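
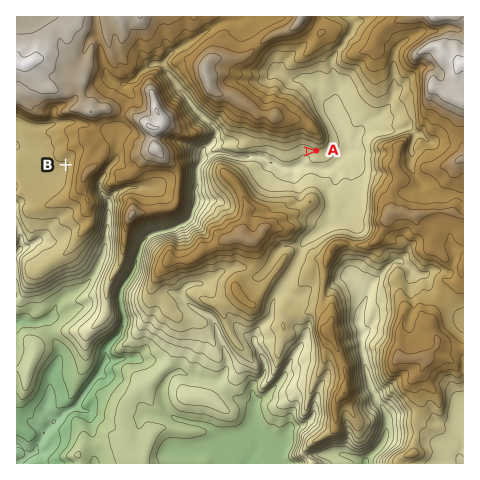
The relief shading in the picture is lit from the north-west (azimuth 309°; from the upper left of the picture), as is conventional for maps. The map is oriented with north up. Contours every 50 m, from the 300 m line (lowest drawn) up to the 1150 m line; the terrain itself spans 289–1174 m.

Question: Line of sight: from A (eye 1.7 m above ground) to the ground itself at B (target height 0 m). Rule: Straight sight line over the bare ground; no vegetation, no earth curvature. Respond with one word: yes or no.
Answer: no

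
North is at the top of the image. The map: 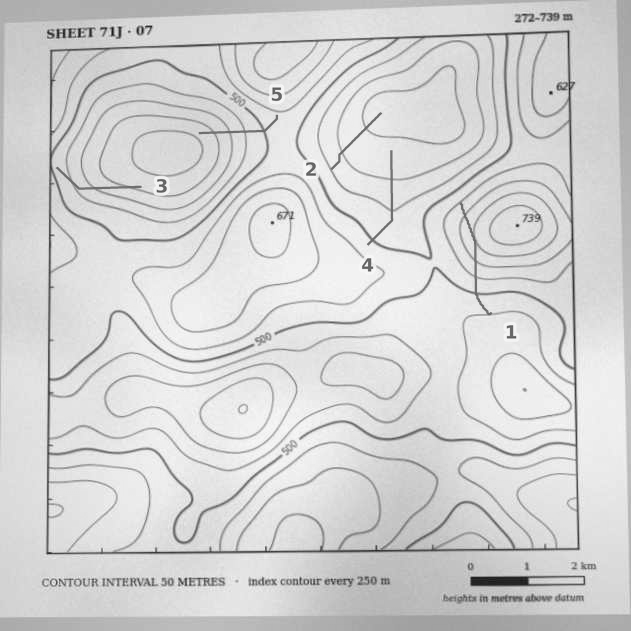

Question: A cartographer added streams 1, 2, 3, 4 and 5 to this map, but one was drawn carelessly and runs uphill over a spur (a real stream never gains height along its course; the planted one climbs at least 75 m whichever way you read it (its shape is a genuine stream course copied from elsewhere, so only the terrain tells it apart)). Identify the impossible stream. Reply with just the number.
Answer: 1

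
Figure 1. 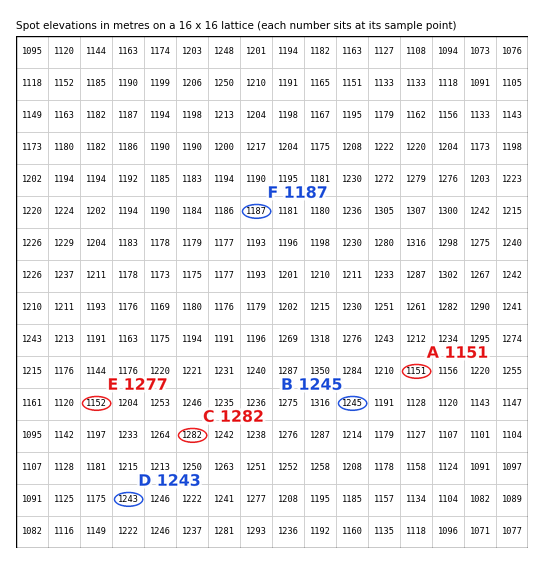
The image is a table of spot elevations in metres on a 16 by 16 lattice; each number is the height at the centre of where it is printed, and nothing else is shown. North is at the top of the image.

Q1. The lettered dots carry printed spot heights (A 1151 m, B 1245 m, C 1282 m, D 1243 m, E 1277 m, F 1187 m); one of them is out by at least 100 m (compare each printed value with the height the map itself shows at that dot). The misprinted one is E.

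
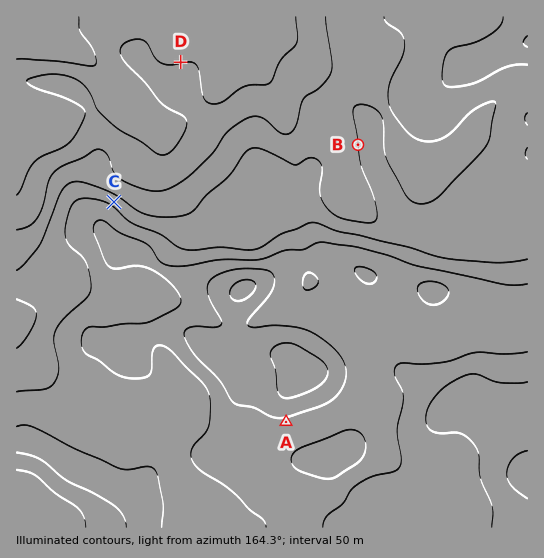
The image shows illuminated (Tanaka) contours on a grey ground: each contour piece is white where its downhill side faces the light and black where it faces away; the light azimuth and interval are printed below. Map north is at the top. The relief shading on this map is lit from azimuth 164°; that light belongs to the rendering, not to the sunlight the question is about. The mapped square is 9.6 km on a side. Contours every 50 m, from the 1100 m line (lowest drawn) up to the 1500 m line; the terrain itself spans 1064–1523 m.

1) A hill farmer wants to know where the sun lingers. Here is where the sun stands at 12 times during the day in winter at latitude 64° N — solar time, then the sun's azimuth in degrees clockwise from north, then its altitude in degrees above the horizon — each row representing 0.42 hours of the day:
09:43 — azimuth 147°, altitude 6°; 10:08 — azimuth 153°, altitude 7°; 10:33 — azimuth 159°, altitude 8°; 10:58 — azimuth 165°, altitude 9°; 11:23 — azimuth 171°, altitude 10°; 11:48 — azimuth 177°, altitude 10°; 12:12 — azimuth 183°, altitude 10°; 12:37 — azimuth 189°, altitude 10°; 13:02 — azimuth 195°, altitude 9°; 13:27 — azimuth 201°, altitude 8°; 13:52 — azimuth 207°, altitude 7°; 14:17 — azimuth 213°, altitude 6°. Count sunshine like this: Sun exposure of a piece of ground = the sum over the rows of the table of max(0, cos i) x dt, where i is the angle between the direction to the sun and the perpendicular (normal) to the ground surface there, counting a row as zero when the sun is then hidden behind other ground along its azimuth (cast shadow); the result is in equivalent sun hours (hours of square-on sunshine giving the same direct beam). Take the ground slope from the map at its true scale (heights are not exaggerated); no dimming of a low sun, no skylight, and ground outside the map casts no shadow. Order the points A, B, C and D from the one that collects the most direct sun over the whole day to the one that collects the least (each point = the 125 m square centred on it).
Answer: A > B > D > C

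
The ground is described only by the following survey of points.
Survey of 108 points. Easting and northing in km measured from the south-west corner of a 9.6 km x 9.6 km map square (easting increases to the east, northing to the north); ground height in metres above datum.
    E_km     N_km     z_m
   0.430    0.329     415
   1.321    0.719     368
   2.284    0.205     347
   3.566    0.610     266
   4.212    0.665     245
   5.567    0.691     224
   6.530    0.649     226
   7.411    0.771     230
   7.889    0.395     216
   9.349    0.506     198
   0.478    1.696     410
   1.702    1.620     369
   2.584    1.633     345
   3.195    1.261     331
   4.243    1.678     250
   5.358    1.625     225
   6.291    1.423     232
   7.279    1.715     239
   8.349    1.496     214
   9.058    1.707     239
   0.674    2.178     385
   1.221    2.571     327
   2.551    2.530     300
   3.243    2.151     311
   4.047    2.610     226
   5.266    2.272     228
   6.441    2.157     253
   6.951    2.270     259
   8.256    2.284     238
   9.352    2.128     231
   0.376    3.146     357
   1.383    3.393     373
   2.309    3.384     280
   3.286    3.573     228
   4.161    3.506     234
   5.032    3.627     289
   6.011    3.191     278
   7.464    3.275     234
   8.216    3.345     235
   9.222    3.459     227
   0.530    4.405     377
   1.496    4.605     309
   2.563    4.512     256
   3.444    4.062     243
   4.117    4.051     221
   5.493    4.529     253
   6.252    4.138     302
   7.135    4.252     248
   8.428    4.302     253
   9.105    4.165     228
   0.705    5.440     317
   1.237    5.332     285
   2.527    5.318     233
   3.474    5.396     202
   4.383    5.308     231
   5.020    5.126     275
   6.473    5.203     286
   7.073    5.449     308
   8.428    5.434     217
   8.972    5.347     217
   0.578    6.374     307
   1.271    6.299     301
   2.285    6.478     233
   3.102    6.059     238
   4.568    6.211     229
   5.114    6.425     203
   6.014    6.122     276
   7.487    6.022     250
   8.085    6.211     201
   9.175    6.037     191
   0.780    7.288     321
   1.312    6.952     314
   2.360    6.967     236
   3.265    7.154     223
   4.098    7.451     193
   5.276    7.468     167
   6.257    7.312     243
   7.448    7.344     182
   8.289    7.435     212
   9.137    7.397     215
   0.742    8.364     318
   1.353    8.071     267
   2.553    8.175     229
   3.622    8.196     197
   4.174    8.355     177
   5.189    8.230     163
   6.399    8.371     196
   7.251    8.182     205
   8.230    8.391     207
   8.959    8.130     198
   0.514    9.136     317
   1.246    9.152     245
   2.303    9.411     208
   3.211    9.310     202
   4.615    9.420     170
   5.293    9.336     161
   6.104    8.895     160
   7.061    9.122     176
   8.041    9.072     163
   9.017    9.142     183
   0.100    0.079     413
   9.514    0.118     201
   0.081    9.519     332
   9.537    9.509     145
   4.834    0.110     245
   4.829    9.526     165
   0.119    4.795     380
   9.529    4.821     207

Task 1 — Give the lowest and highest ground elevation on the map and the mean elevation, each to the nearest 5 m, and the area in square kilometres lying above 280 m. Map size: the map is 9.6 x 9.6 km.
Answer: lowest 140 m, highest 420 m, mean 255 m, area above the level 24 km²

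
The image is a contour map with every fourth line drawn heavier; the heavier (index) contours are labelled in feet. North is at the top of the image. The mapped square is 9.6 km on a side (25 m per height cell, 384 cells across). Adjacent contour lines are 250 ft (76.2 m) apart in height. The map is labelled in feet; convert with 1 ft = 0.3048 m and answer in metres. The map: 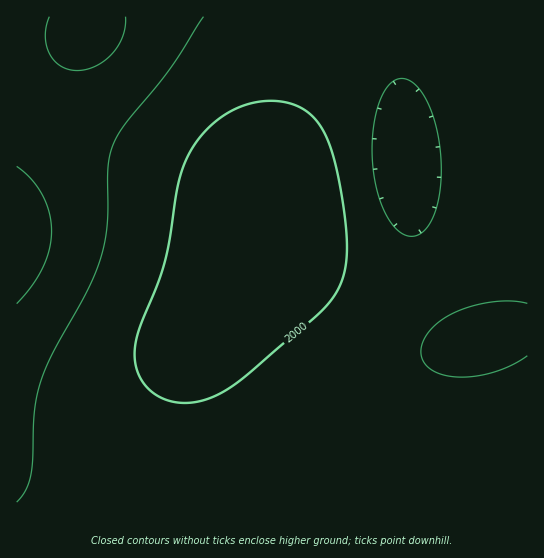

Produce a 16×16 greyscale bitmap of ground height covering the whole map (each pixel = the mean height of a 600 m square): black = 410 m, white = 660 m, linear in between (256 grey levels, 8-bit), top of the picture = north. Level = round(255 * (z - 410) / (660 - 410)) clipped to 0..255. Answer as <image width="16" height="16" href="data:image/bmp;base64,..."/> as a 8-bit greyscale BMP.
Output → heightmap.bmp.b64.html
<image width="16" height="16" href="data:image/bmp;base64,Qk02BQAAAAAAADYEAAAoAAAAEAAAABAAAAABAAgAAAAAAAABAAATCwAAEwsAAAABAAAAAAAAAAAAAAEBAQACAgIAAwMDAAQEBAAFBQUABgYGAAcHBwAICAgACQkJAAoKCgALCwsADAwMAA0NDQAODg4ADw8PABAQEAAREREAEhISABMTEwAUFBQAFRUVABYWFgAXFxcAGBgYABkZGQAaGhoAGxsbABwcHAAdHR0AHh4eAB8fHwAgICAAISEhACIiIgAjIyMAJCQkACUlJQAmJiYAJycnACgoKAApKSkAKioqACsrKwAsLCwALS0tAC4uLgAvLy8AMDAwADExMQAyMjIAMzMzADQ0NAA1NTUANjY2ADc3NwA4ODgAOTk5ADo6OgA7OzsAPDw8AD09PQA+Pj4APz8/AEBAQABBQUEAQkJCAENDQwBEREQARUVFAEZGRgBHR0cASEhIAElJSQBKSkoAS0tLAExMTABNTU0ATk5OAE9PTwBQUFAAUVFRAFJSUgBTU1MAVFRUAFVVVQBWVlYAV1dXAFhYWABZWVkAWlpaAFtbWwBcXFwAXV1dAF5eXgBfX18AYGBgAGFhYQBiYmIAY2NjAGRkZABlZWUAZmZmAGdnZwBoaGgAaWlpAGpqagBra2sAbGxsAG1tbQBubm4Ab29vAHBwcABxcXEAcnJyAHNzcwB0dHQAdXV1AHZ2dgB3d3cAeHh4AHl5eQB6enoAe3t7AHx8fAB9fX0Afn5+AH9/fwCAgIAAgYGBAIKCggCDg4MAhISEAIWFhQCGhoYAh4eHAIiIiACJiYkAioqKAIuLiwCMjIwAjY2NAI6OjgCPj48AkJCQAJGRkQCSkpIAk5OTAJSUlACVlZUAlpaWAJeXlwCYmJgAmZmZAJqamgCbm5sAnJycAJ2dnQCenp4An5+fAKCgoAChoaEAoqKiAKOjowCkpKQApaWlAKampgCnp6cAqKioAKmpqQCqqqoAq6urAKysrACtra0Arq6uAK+vrwCwsLAAsbGxALKysgCzs7MAtLS0ALW1tQC2trYAt7e3ALi4uAC5ubkAurq6ALu7uwC8vLwAvb29AL6+vgC/v78AwMDAAMHBwQDCwsIAw8PDAMTExADFxcUAxsbGAMfHxwDIyMgAycnJAMrKygDLy8sAzMzMAM3NzQDOzs4Az8/PANDQ0ADR0dEA0tLSANPT0wDU1NQA1dXVANbW1gDX19cA2NjYANnZ2QDa2toA29vbANzc3ADd3d0A3t7eAN/f3wDg4OAA4eHhAOLi4gDj4+MA5OTkAOXl5QDm5uYA5+fnAOjo6ADp6ekA6urqAOvr6wDs7OwA7e3tAO7u7gDv7+8A8PDwAPHx8QDy8vIA8/PzAPT09AD19fUA9vb2APf39wD4+PgA+fn5APr6+gD7+/sA/Pz8AP39/QD+/v4A////AISLkZecoKKkpaepq62urq1/i5agp6qrq6mpqamqqqqpfY6erLS3trKuq6mnpqalo3ySp7jDxcK8ta+qpqKgn553kazC0NPOxr21raOViYmRaYipxtnd2dHHvbOjhmBUbFB1m77X4eHc08m7qpR3YGczXIiwzuDn5uDVwqqZlI+JHkh2osbe6/Ds4MWfjZOXkxtCbprA3O319OXBi3eMlpMpSW+Xu9jr9fTktnNkhZSRPFNwkrTQ4+3s26tpYYSSj0hSZoOkwNPc3MyjcW2Gj4xGQ01oiqm9x8a6nX57iIyKPS8wSG6RprCwqJeGg4iKiDomITZafJKcnZmQiIaIiIg="/>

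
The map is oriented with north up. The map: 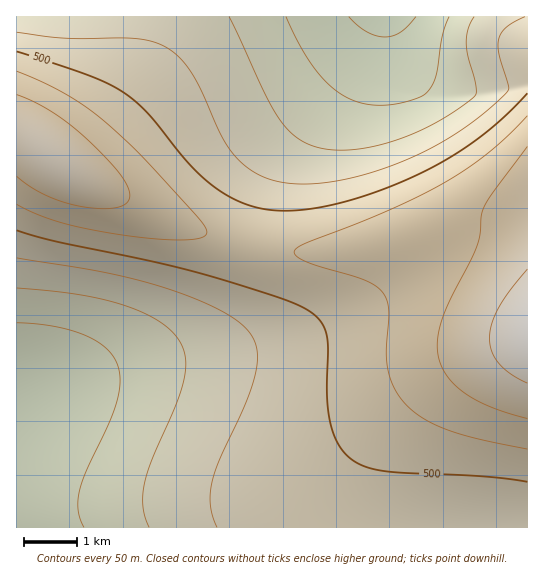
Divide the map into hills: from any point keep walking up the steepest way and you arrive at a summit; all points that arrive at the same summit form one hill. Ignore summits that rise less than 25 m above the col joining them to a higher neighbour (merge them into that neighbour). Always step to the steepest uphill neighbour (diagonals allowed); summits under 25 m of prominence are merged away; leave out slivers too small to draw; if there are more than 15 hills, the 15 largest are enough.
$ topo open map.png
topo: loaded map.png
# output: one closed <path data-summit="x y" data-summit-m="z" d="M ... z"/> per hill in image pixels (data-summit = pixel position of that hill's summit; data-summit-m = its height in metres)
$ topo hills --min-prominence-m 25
<path data-summit="527 331" data-summit-m="681" d="M527 16l-149 0-2 2-11 25-17 27-61 71-19 28-12 33-21 87-8 20-11 16-21 16-17 8-123 36-39 16 1 127 511-1z"/><path data-summit="47 154" data-summit-m="646" d="M377 16l-361 1 1 383 38-15 123-36 17-8 21-16 11-16 8-20 21-87 12-33 19-28 40-44 28-36 16-28z"/>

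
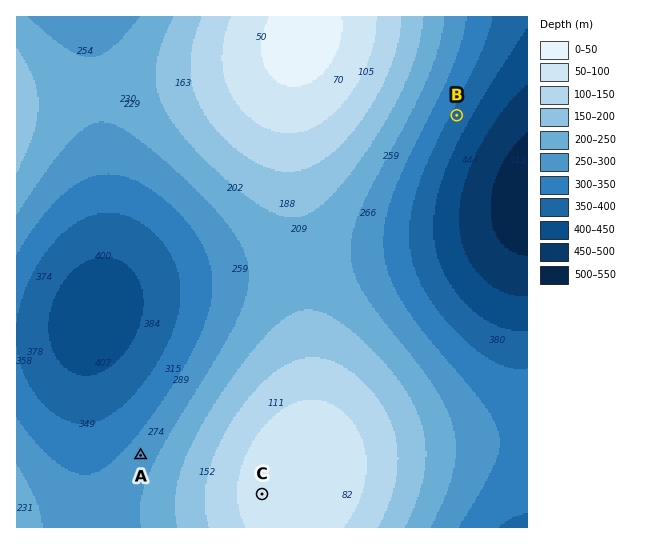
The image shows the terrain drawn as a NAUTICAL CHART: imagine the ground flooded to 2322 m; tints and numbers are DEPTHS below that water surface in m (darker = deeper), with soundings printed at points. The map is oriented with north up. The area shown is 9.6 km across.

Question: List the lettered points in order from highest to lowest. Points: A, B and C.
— C A B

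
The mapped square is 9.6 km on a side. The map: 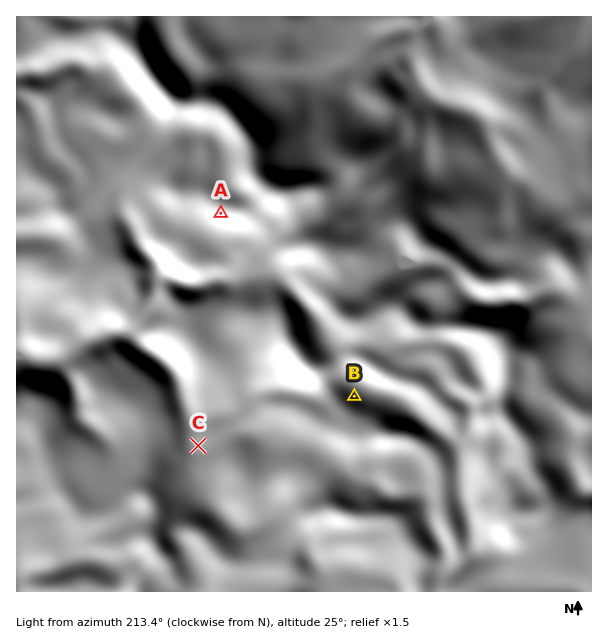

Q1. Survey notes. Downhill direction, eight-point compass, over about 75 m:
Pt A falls SW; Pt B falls NE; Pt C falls W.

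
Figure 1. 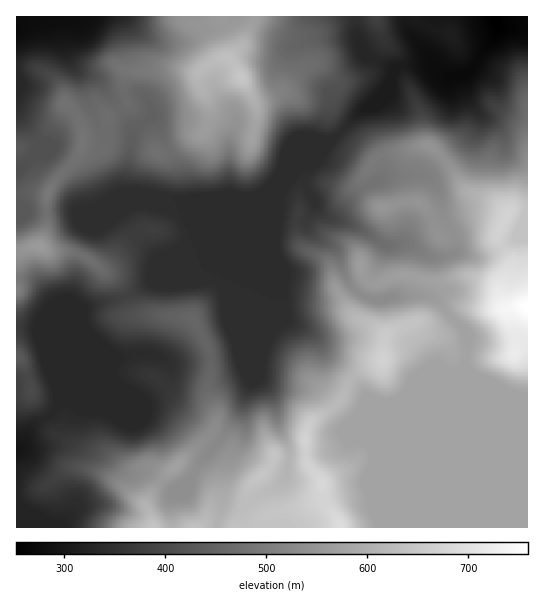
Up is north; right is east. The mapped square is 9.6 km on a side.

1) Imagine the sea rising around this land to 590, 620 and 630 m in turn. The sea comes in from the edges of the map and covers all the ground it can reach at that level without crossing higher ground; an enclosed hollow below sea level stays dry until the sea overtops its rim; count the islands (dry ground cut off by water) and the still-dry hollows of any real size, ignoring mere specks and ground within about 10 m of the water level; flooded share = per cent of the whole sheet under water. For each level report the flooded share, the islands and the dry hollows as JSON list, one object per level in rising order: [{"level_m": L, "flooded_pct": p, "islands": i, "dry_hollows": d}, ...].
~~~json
[{"level_m": 590, "flooded_pct": 86, "islands": 1, "dry_hollows": 0}, {"level_m": 620, "flooded_pct": 92, "islands": 2, "dry_hollows": 0}, {"level_m": 630, "flooded_pct": 93, "islands": 3, "dry_hollows": 0}]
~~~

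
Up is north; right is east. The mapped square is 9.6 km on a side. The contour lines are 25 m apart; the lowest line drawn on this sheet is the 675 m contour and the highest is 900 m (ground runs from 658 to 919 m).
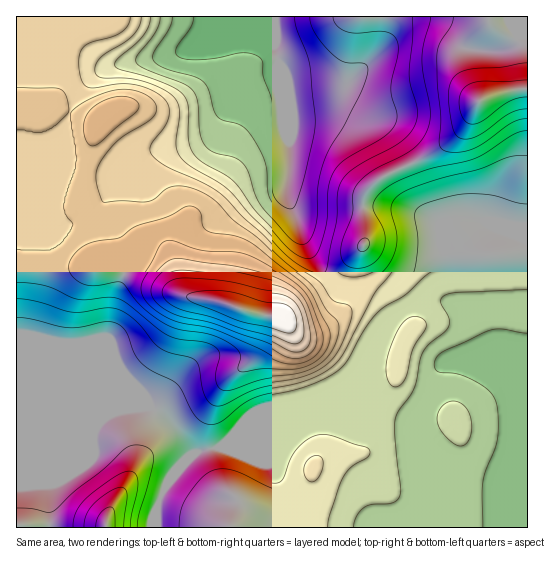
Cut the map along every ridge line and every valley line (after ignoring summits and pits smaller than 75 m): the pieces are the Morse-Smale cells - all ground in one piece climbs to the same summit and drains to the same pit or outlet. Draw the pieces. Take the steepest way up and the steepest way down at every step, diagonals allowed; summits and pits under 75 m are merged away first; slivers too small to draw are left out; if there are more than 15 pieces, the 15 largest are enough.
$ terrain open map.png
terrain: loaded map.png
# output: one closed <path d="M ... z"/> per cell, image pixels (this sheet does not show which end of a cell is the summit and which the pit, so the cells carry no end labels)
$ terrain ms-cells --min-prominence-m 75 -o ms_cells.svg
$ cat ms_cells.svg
<path d="M469 217l-22 4-4 6 5 62 3 9 6 7-16-5-24 3-18 8-13 12 2-12-13-15-12-5-21-2-12-9-35 24-12 13-8 0-26-5-35-12-36-5-81-31-26 4-54-4-1 145 115 0 19-2 15 10 19 22 7 12 0 6-27 32-8 21 1 18 370 0 1-286-5-5-24-10z"/><path d="M381 16l-364 0-1 247 35 5 20 0 26-4 81 31 36 5 45 15 24 2 12-13 30-19 4-7-20-27-22-56 2-54-8-23-2-52 12 25 51-6 11-6 23-25 5-20z"/><path d="M527 16l-145 0-2 29-4 9-23 25-15 8-47 4-12-25 2 52 8 23-2 54 22 56 21 29 34-35 1-20-2-24 4-11 7-7 15-10 36-16 25-16 15-15 16-26 22-8 23-3 2-2z"/><path d="M527 88l-24 4-22 8-16 26-15 15-25 16-39 18-19 15-4 11 2 40-1 4-33 36 6 6 5 2 13 0 16 4 14 13 4 14 10-9 23-10 19-1 14 4-4-6-3-9-4-35-1-27 4-6 18-4 12 2 38 14 13 8z"/><path d="M150 407l-19 2-114 0-1 118 139 1 1-18 8-21 27-32 0-6-15-22z"/>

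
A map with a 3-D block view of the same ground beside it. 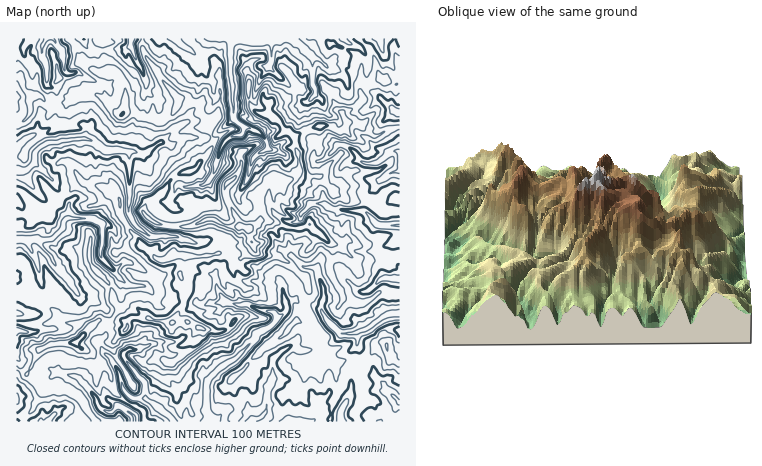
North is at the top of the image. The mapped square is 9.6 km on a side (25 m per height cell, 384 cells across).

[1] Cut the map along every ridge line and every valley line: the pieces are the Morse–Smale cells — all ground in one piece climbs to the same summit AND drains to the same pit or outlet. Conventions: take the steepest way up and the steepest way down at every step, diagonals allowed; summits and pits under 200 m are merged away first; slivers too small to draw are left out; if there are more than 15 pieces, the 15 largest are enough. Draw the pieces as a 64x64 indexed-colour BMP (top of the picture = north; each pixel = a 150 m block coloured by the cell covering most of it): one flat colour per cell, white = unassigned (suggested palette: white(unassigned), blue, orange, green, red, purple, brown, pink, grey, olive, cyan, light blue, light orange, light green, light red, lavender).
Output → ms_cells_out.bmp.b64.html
<image width="64" height="64" href="data:image/bmp;base64,Qk12CAAAAAAAAHYAAAAoAAAAQAAAAEAAAAABAAQAAAAAAAAIAAATCwAAEwsAABAAAAAAAAAA////ALR3HwAOf/8ALKAsACgn1gC9Z5QAS1aMAMJ34wB/f38AIr28AM++FwDox64AeLv/AIrfmACWmP8A1bDFAN3d3d3d3diIiIiBEREREREREREREREREREREREQAAAA3d3d3d3diIiIiIERERERERERERERERERERERERAAAADd3d3d3d2IiIiIEREREREREREREREREREREREREAAAAN3d3d3d2IiIiBERERERERERERERERERERERERERAAAA3d3d3d2IiIiBEREREREREREREREREREREREREREAAADd3YiIiIiIiBEREREREREREREREREREREREREREAAAAN3YiIiIiIiIEREREREREREREREREREREREREREQAAAA3YiIiIiIiIgRERERERERERERERERERERERERERAAAADbiIiIiIiIgRERERERERERERERERERERERERERAAAAALu4iIiIiIiBEREREREREREREREREREREREREREQAAAAu7iIiIiIiBERERERERERERERERERERERERFmZmAAAAC7u4iIiIgREREREREREREREREREREREREREWZmYAAAALu7uIiIgREREREREREREREREREREREREREWZmZgAAAAu7u7u7sRERERERERERERERERERERERERERZmZmAAAAC7u7u7u7ERERERERERERERERERERERERERZmZmYAAAALu7u7u7tBERERERERERERERERERERERERFmZmZmAAAAu7u7u7REQRERERERERERERERERERERERFmZmZmZmAAC7u7u0REREREREREREQREREREREREREREWZmZmZmZgALu7u0RERERERERERERBEREREREREREREWZmZmZmZmZmu7u0REREREREREREREQRERERERERERERZmZmZmZmZma7tERERERERERERERERBERERERERERERFmZmZszMZmZgBEREREREREREREREREERERERERERERERZmZszMzMzMAAREREREREREREREREQRERERERERERERFmZmzMzMzMwABERERERERERERERERBEREREREREREREWZmzMzMzMzABERERERERERERERERBEREREREREREREWZmbMzMzMzMAEREREREREREREREREQREREREREREREWZmbMzMzMzMwARERERERERERERERERBERERERERERFmZmZszMzMzMzEREREREREREREREQzNEERERERMRERFmZmZmbMyZmZmZREREREREREREREQzMzMzMzMzMzFmZmZmZmZsyZmZmZlEREREREREREREQzMzMzMzMzMzM2ZmZmZmZmyZmZmZmUREREREREREREQzMzMzMzMzMzM2ZmZmZmZmmZmZmZmZREREREREREREQzMzMzMzMzMzMzZmZmZmZmmZmZmZmZlERERERERERERDMzMzMjMzMzMzJmZmZv9pmZmZmZmZmURERERERERERDMzMiIiIiMyIiIiJv////WZmZmZmZmZREREREREREREMzMiIiIiIiIiIiIv////9VWZmZmZmZlERDNEREREREMzMiIiIiIiIiIiIi//////VVmZmZlVVURDMzREREREQzMzIiIiIiIiIiIi//////9VWZmZVVVVRDMzM0RERERDMzMyIiIiIiIiIiL/////9VVZVVVVVVVDMzMzNERERDMzMzMiIiIiIiIiIi///1VVVVVVVVVVVTMzMzMzREMzMzMzMzIiIiIiIiIiL//1VVVVVVVVVVVVMzMzMzMzMzMzMzMzMyIiIiIiIiIi//JVVVVVVVVVVVUzMzMzMzMzMzMzMzMzMyIiIiIiIiIiIiVVVVVVVVVVVTMzMzMzMzMzMzMzMzMzMyIiIiIiIiIiJVVVVVVVVVVVMzMzMzMzMzMzMzMzMzMzMiIiIiIiIiIlVVVVVVVVVVUzMzMzMzMzMzMzMzMzMzMzIiIiIiIiIiVVVVVVVVVVVTMzMzMzMzMzMzMzMzMzMzMiIiIiIiIiJVVVVVVVVVVVMzMzMzMzMzMzMzMzMzMzMzIiIiIiIiIlVVVVVVVVVVUzMzMzMzMzMzMzMzMzMzMzMiIiIiIiIiVVVVVVVVVVVTMzMzMzMzMzMzMzMzMzMzMiIiIiIiIiIlVVVVVV7u5VMzMzMzMzMzMzMzMzMzMzMyIiIiIiIiIiIiIiJV7u7u4zMzMzMzMzMzMzMzqjMzMzIiIiIiIiIiIiIiIu7u7u7jMzMzMzMzMzNzqqqqozMzIiIiIiIiIiIiIiIi7u7u7uMzMzMzMzMzN3qqqqqqMzMiIiIiIiIiIiIiIiIi7u7u4zMzd3czMzN3eqqqqqoyIiIiIiIiIiIiIiIiIiIu7u7jM3d3d3Mzd3d6qqqqqiIiIiIiIiIiIiIiIiIiIi7u7uN3d3d3d3d3d3qqqqqiIiIiIiIiIiIiIiIiIiIiLu7u43d3d3d3d3d3eqqqqiIiIiIiIiIiIiIiIiIiIiIiLu4nd3d3d3d3d3eqqqqiIiIiIiIiIiIiIiIiIiIiIiIiIid3d3d3d3d3eqqqqiIiIiIiIiIiIiIiIiIiIiIiIiIiJ3d3d3d3d3eqqqqqIiIiIiIiIiIiIiIiIiIiIiIiIiInd3d3d3d3d6qqqqIiIiIiIiIiIiIiIiIiIiIiIiIiIid3d3d3d3d3qqqqIiIiIiIiIiIiIiIiIiIiIiIiIiIiJ3d3d3d3d3eqqqoiIiIiIiIiIiIiIiIiIiIiIiIiIiInd3d3d3d3d6qqqiIiIiIiIiIiIiIiIiIiIiIiIiIiIi"/>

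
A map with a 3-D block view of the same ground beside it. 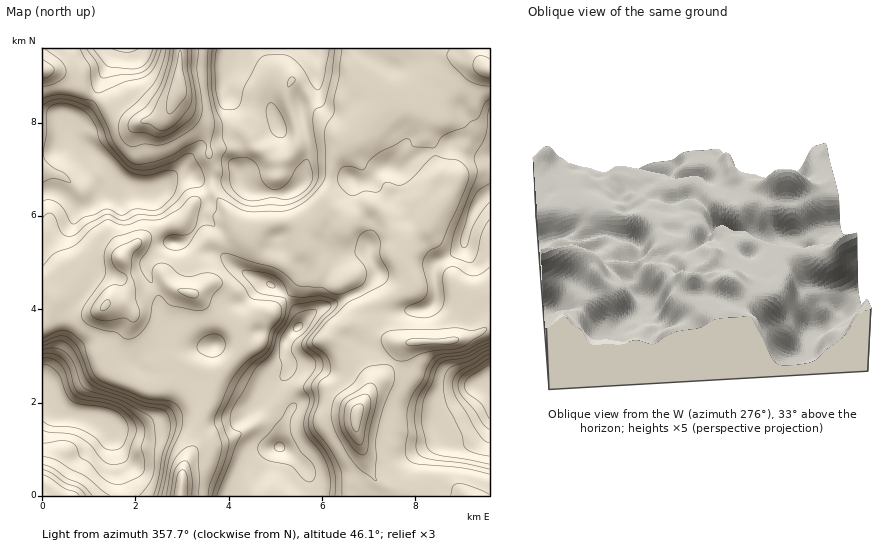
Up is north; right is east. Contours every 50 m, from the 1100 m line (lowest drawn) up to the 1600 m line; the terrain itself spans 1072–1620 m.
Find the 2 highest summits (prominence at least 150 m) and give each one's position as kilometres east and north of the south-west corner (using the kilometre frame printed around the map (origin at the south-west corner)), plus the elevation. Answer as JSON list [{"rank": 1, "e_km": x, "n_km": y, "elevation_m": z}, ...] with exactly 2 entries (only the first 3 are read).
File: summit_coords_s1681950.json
[{"rank": 1, "e_km": 2.94, "n_km": 8.79, "elevation_m": 1620}, {"rank": 2, "e_km": 6.74, "n_km": 1.74, "elevation_m": 1614}]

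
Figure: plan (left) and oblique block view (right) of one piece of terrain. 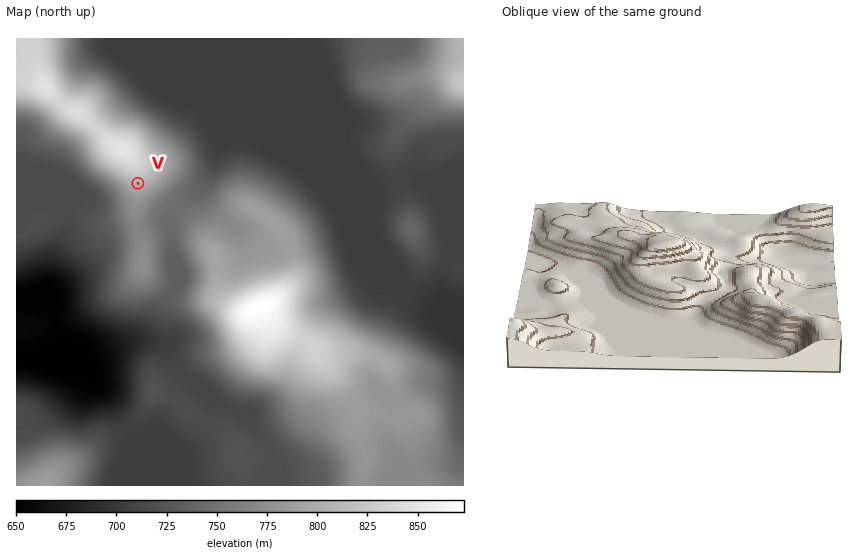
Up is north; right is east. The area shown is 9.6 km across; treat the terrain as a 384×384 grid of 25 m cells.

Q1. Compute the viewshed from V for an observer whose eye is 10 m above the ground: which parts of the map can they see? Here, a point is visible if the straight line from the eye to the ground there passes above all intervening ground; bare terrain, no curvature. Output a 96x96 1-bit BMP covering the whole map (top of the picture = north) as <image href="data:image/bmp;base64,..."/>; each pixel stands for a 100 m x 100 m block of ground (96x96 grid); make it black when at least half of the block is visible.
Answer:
<image width="96" height="96" href="data:image/bmp;base64,Qk2+BAAAAAAAAD4AAAAoAAAAYAAAAGAAAAABAAEAAAAAAIAEAAATCwAAEwsAAAIAAAAAAAAA////AAAAAAD/////////AAAAAAD//P//////AAAAAAD//H/////+AAAAAAD////////+AAAAAAD////////8AAAAAAD////////4AAAAAAD////////4AAAAAAD////////wAAAAAAD/////8//gAAAAAAD/////4//gAAAAAAD/////4//AAAAAAAD////w4/+AAAAAAAD////wZ/8AAAAAAAD////wf/8AAAAAAAD////gf/4AAAAAAAD////gf/wAAAAAAAD////wf/gAAAAAAAD///Bw//AAAAAAAAD//4A5/+AAAAAAAAD//wA//8AAAAAAAAD//gAf/4AAAAAAAAD//gAf/wAAAAAAAAD//AAP/gAAAAAAAAD//AAH/gAAAAAAAAD//AAB/AAAAAAAAAD//AAA/AAAAAAAAAD/+AAAfwAAAAAAAAD/+AAAf/gAAAAAAAD/+AAAf/wAAAAAAAD/+AAAP/4AAAAAAAD/8AAAP/4AAAAAAAD/8AAAHg4AAAAAAAD/8AAAAA4AAAAAAAD/8AAAAA4AAAAAAAD/8AAAAA4AAAAAAAD/8AAAAB8AAAAAAAD/+AAAAB+AAAAAAAD/+AAAQD/AAAAAAAD//AAA///wAAAAAAD//gAA///8AAAAAAD//8AA////AAAAAAD/D/gA////gAAAAAD+B/4A////wAAAAAD8B/8A////4AAAAAD8A/8B////8AAAAAD8Af/H//n/+AAAAAD8Af////D/+AAAAAD+Af////D//AAAAAD/A/////H/+AAAAAD/j/////P/+AAAAAD/////////8AAAAAD/////////4AAAAAD/////////4AAAAAD/////////4AAAAAD/////////wAAAAAD/////////wAAAAAD/////////gAAACAD/////////AAAAGAD////////+AAAAHAH////////4AAAAPAf////////wAAAAfB/////////gAAAA/H///4H////gAAAD/////wH////gAAA//////gH8H//gAAH/////+AH4A//gAB//////8AP4AH/gAP//////wA/wAB/gB///////gB/AAAfgf///////AA8AAAP////////+AAAAAAD////////8AAAAAAA/////x//wAAAAAAAP////w//gAAAAAAAH////4//AAAAAAAAD////4/8AAAAAAAAB//////8AAAAAAAAAf/////8AAAAAAAAAP/////8AAAAAAAAAH/////8AAAAAAAAAD/////8AAAAAAAAAB/////8AAAAAAAAAAf////8AAAAAAAAAAP////8AAAAAAAAAAH////8AAAAAAAAAAD////8AAAAAAAAAAB////8AAAAAAAAAAA////8AAAAAAAAAAAf///8AAAAAAAAAAAf///4AAAAAAAAAAAP///4AAAAAAAAAAAH///4AAAAAAAAAAAH///8AAAAAAAAAAAD///8AAAAAAAAAAAB///8AAAAAAAAAAAB///8AAAAAAAAAAAA///8="/>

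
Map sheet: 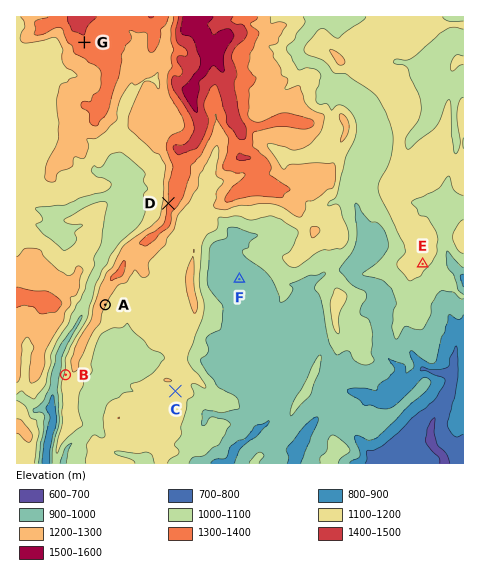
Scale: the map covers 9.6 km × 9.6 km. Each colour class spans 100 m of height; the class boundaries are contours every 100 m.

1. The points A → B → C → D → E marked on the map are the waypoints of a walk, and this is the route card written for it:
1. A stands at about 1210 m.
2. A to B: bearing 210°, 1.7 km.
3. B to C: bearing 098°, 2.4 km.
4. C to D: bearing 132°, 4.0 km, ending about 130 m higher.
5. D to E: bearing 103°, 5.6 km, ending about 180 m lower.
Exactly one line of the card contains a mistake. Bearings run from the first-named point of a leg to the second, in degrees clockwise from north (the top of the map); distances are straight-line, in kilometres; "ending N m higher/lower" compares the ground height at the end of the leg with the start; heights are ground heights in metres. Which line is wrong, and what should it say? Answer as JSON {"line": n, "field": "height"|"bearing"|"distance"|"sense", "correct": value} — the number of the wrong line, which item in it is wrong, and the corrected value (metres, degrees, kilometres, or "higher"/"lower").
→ {"line": 4, "field": "bearing", "correct": 358}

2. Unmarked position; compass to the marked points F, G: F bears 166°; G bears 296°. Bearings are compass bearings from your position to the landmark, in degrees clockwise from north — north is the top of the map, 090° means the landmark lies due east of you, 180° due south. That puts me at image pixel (194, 96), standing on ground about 1540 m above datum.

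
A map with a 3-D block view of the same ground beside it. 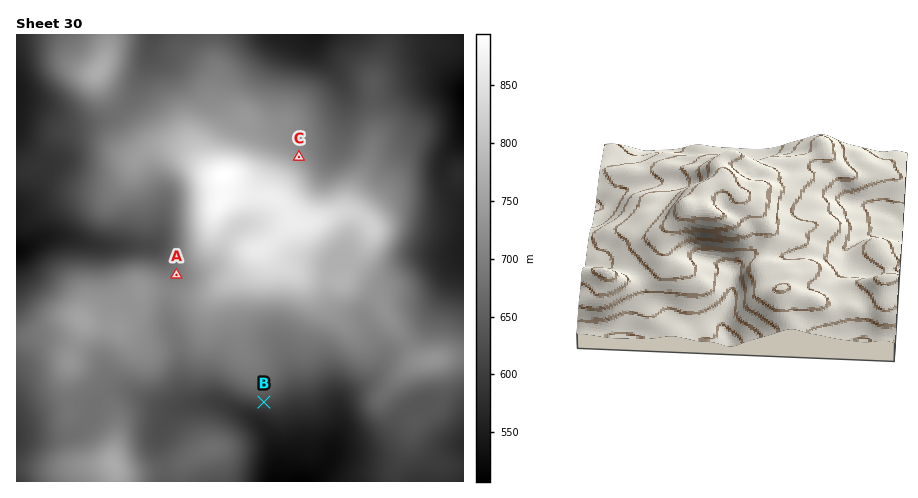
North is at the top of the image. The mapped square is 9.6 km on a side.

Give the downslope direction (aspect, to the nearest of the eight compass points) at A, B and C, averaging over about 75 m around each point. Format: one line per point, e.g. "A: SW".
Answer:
A: NW
B: S
C: NE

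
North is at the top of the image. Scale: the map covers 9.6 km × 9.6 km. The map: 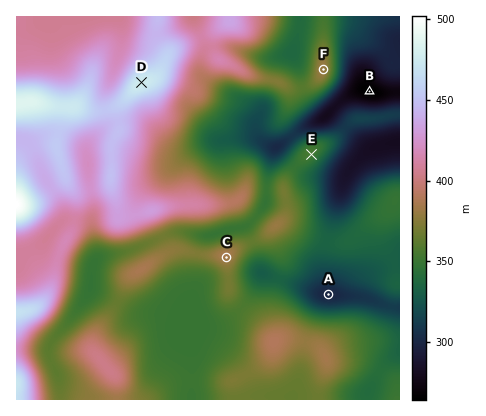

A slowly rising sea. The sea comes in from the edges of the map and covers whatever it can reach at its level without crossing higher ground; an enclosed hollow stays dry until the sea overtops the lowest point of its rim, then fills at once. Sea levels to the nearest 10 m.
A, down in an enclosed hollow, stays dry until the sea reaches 310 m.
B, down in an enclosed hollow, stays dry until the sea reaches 270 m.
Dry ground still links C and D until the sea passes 370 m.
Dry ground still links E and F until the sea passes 350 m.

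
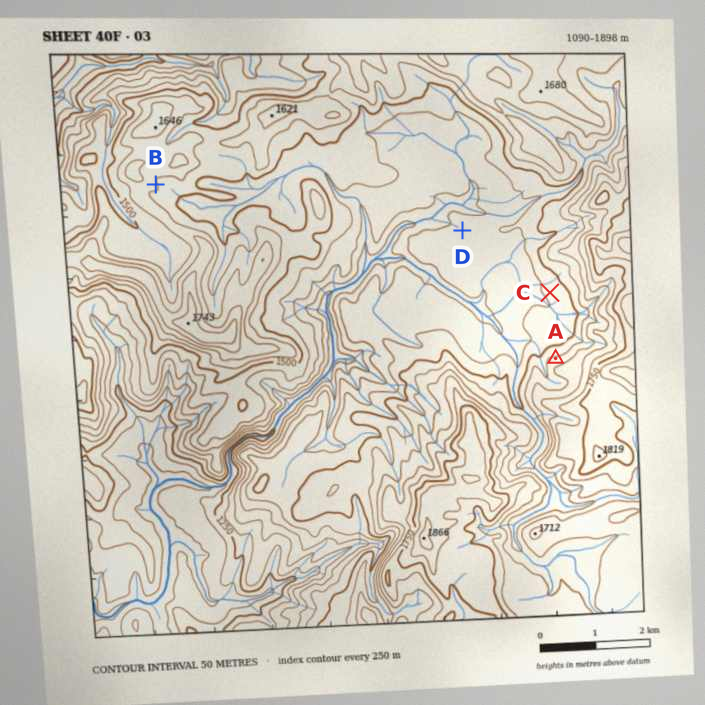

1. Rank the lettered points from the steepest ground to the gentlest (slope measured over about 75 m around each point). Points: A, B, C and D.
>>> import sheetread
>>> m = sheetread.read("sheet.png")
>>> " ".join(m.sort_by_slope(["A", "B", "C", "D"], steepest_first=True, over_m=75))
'A B C D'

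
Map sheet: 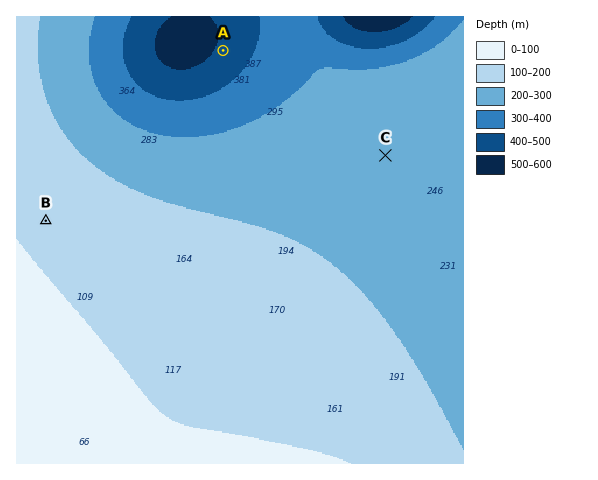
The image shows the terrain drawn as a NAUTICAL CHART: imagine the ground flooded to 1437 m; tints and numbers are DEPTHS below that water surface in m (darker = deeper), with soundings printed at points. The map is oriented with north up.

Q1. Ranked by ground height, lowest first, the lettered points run A C B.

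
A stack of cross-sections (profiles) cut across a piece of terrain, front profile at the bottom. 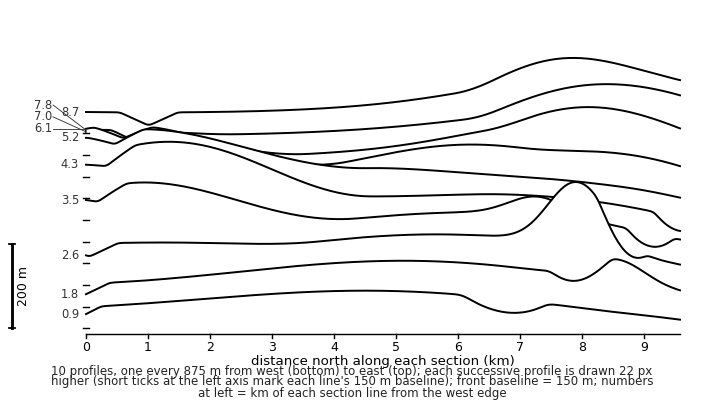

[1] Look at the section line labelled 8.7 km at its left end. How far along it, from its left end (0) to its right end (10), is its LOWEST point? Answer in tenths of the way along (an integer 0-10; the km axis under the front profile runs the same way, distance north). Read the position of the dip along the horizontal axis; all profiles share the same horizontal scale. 1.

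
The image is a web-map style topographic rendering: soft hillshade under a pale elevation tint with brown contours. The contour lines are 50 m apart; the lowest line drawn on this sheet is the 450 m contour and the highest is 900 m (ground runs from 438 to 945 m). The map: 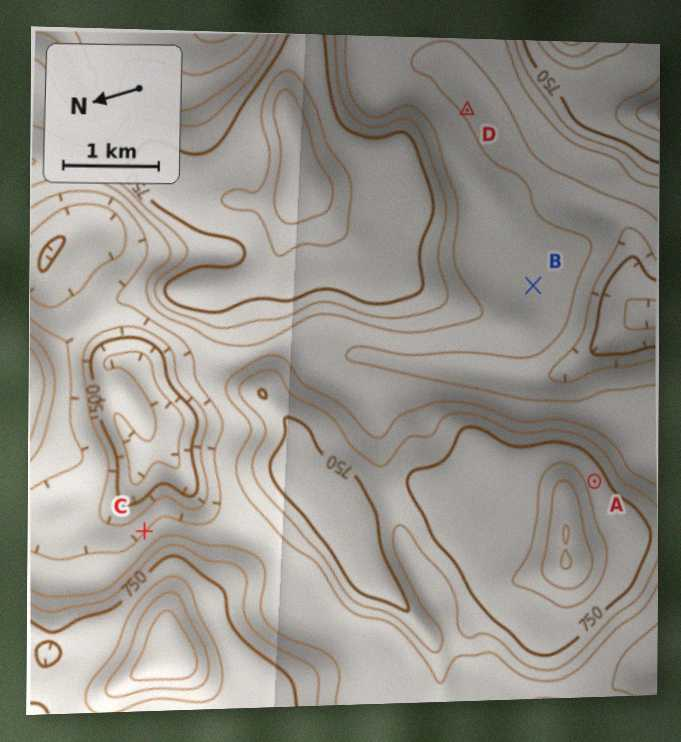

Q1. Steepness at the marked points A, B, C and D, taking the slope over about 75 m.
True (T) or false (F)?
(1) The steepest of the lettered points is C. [T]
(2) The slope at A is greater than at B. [T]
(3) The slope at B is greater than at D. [F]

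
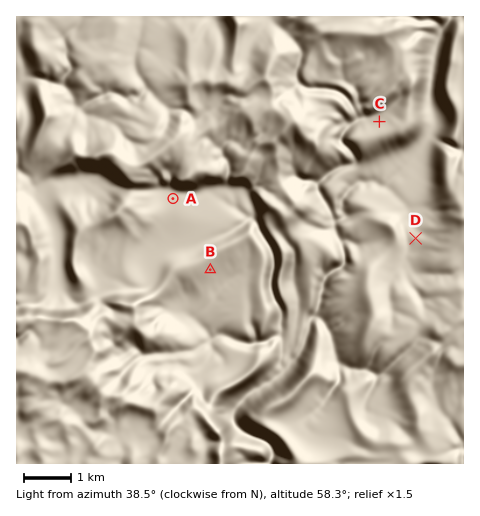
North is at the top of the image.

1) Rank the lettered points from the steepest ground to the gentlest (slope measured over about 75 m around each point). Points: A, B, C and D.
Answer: C B D A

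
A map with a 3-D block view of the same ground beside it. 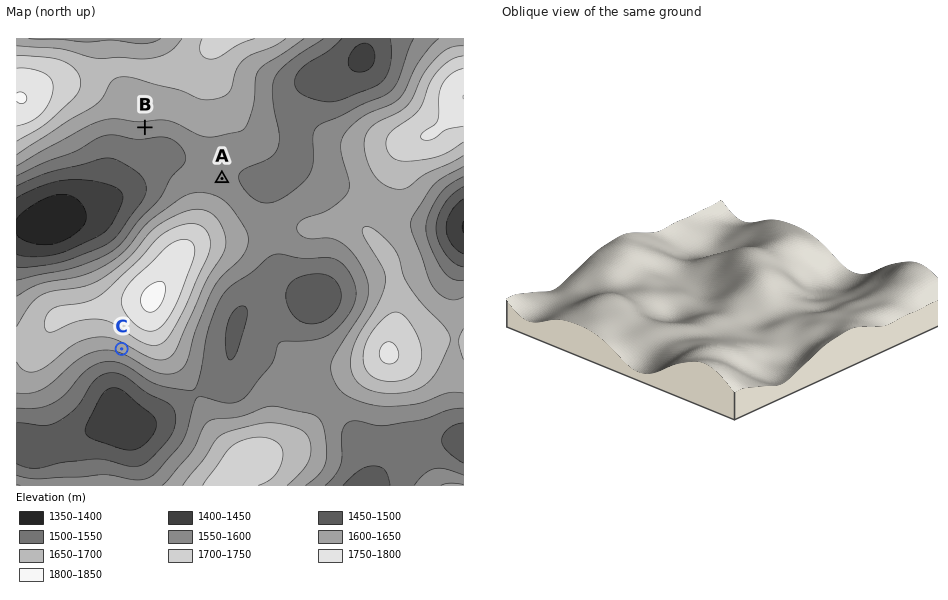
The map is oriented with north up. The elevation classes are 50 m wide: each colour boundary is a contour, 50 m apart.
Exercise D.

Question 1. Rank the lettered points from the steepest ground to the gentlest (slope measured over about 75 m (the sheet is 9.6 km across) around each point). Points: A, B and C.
C B A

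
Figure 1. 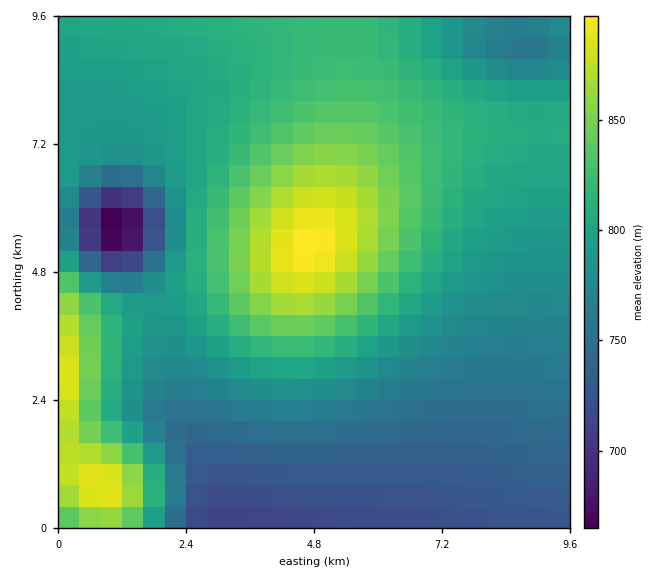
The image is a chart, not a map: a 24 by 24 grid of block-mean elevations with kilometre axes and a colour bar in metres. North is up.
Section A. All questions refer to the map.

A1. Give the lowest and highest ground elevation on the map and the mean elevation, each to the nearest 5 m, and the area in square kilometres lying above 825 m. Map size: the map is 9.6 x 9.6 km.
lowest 655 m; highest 905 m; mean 795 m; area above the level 20.8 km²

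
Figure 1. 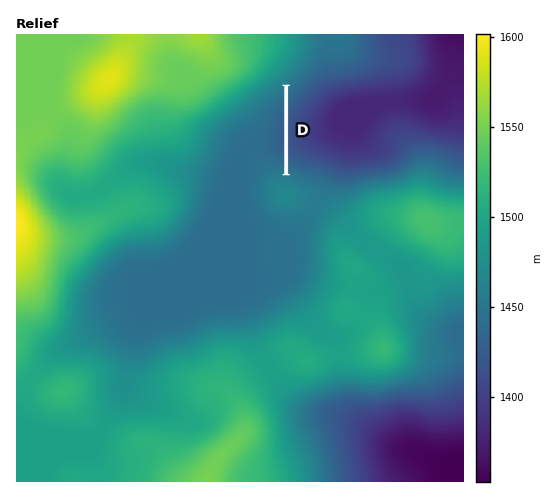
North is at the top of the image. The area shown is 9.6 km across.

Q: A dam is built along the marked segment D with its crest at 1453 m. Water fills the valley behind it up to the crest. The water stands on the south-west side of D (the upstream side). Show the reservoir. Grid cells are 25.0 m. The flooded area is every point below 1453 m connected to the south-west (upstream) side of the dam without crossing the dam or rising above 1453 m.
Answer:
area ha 1162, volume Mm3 95.45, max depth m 27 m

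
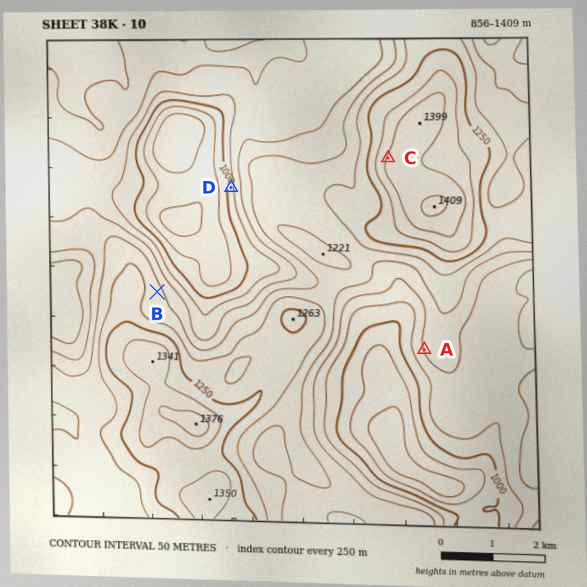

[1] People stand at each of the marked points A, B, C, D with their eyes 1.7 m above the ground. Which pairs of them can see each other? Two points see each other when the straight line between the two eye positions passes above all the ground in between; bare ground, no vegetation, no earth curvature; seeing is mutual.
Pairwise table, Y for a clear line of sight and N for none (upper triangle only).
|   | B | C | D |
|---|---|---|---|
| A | N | N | N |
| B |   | Y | Y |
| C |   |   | N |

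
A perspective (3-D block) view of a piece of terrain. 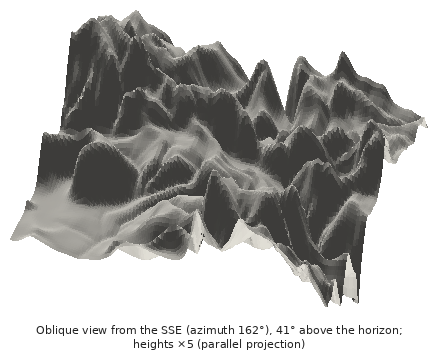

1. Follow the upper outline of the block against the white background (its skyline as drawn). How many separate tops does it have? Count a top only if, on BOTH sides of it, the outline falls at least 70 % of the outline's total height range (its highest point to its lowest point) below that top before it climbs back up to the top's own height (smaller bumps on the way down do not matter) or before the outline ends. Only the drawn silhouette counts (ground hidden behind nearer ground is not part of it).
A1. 0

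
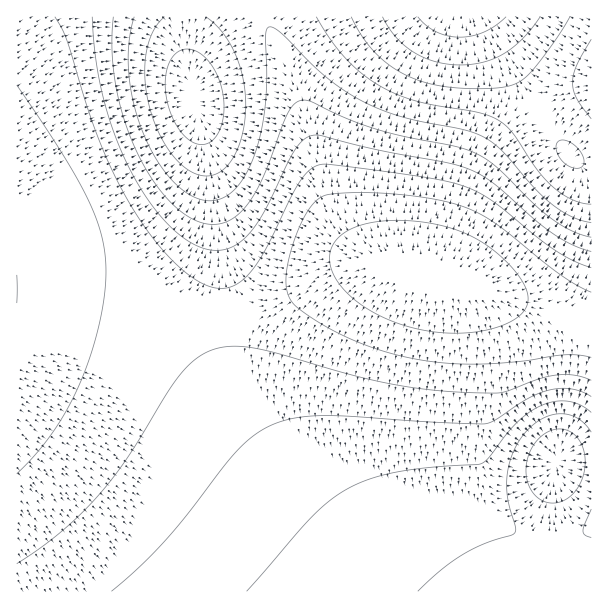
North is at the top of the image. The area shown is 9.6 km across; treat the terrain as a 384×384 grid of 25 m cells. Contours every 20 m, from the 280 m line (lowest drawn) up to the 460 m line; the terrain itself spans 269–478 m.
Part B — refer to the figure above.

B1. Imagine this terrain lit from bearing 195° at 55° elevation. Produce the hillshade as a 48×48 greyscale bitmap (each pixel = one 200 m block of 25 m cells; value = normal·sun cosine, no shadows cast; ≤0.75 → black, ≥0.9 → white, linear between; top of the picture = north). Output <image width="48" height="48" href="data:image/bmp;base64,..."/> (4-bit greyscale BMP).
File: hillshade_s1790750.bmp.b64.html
<image width="48" height="48" href="data:image/bmp;base64,Qk32BAAAAAAAAHYAAAAoAAAAMAAAADAAAAABAAQAAAAAAIAEAAATCwAAEwsAABAAAAAAAAAAAAAAABEREQAiIiIAMzMzAERERABVVVUAZmZmAHd3dwCIiIgAmZmZAKqqqgC7u7sAzMzMAN3d3QDu7u4A////AIiHd3d3d3d3d3d3d3d3d3d3d3d3d3d3d4iHd3d3d3d3d3d3d3d3d3d3d3d3d3d3d4h3d3d3d3d3d3d3d3d3d3d3d3d3d3d3iIh3d3d3d3d3d3d3d3d3d3d3d3d3d3d3eId3d3d3d3d3d3d3d3d3d3d3d3d3d3d3d4d3d3d3d3d3d3d3d3d3d3d3d3d3d2ZmZ3d3d3d3d3d3d3d3d3d3d3d3d4iHdlVVZnd3d3d3d3d3d3d3d3d3d3d4iIiHdlVVVnd3d3d3d3d3d3d3d3d3d4iIiIiHZlVVZnd3d3d3d3d3d3d3d3d3iIiIiIiHdlVWZ3d3d3d3d3d3d3d3d3eIiIiIiIiIdmZnd3d3d3d3d3d3d3d3d4iIiIiIiIiIh3eIiHd3d3d3d3d3d3d3eIiIiIiIiImIiIiZmXd3d3d3d3d3d3d4iIiIiIiJmZmZmZmqund3d3d3d3d3d3eIiIiIiImZmZmZmaq7u3d3d3d3d3d3d3iIiIiIiZmZmZmZmqu8zHd3d3d3d3d3d3iIiIiJmZmZmZmZmqu8zHd3d3d3d3d3d4iIiIiZmZmZmZmZmau7u3d3d3d3d3d3d4iIiImZmZmZmZmZmZqrund3d3d3d3d3eIiIiImZmZmZmZmZmZmZmXd3d3d3d3d3eIiIiJmZmZmZmZmZmIiIiHd3d3d3d3d3d4iIiJmZmZmZmZmYiIiIh3d3d3d3d3d3d3eIiImZmZmZmYiIiIh3d3d3d3d3d3d3d3d4iIiZmZmIiIiIh3d3Znd3d3d3d3dmZmd3iIiIiIiIiId3d3ZmZXd3d3d3d2ZmZmZ3eIiIiIiId3d3ZmZVVHd3d3d3dmVVVWZnd4iIh3d3d3ZmZlVEQ3d3d3d3ZlVVVVZnd3d3d3d2ZmZlVUQzMnd3d3d2ZVRERVZmd3d3dmZmZlVVRDMiInd3d3dmVERERVVmZ3dmZmZVVVVUQzIREWZmd3ZlVERERVVmZmZmZVVVVEREMiEREmZmZmZVRDM0RVVmZmZlVVVEREQzMhERI2ZmZmZUQzM0RVVmZmVVVEREREMzIhEiNGZmZmVUMzM0RVZmZmVVRERDMzMyIiIzRWZmZmVEMzNEVVZmZlVUREMzMzMyIiNEVmZmZlVEMzREVWZmZlVERDMzMzMzMzRVZ2ZmZlVDMzRFVmZmZlVEQzMzMzMzM0VmeGZmZlRENERVZnd3ZlREQzMzMzMzRFZ3iWZmZlREREVWZ3d3ZlREQzMzMzM0RWZ4mWZmZVRERFVmd3d3ZlREQzMzMzNEVWeImWZmZVRERVZneIh3ZlRERDMzMzREVmeIiGZmZVVFVWZ3iIiHZlREREMzM0REVmd4iGZmZVVVVmd4iIiHZlVERERERERFVmd3d2ZmZVVVZneIiIiHZVVURERERERFVWZnd2ZmZlVWZ3iImYiHZVVVVERERERVVWZmZmZmZmZmd4iJmYh3ZVVVVVVERFVVVWZmZmZmZmZmd4iZmYh2ZVVVVVVVVVVVVWZmZmZmZmZneIiZmYh2ZVVVVVVVVVVVVmZmZg=="/>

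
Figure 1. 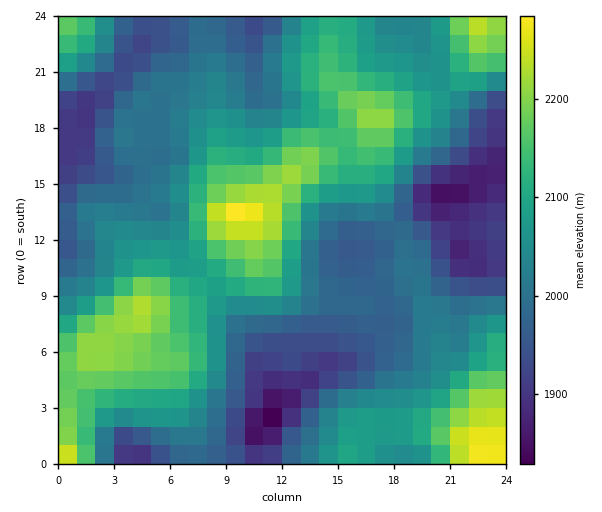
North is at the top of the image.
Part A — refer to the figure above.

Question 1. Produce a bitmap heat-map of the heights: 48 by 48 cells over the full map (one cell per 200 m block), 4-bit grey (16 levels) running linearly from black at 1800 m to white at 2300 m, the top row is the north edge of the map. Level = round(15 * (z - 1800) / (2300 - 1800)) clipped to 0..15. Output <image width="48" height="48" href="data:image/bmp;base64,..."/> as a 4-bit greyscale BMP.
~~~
<image width="48" height="48" href="data:image/bmp;base64,Qk32BAAAAAAAAHYAAAAoAAAAMAAAADAAAAABAAQAAAAAAIAEAAATCwAAEwsAABAAAAAAAAAAAAAAABEREQAiIiIAMzMzAERERABVVVUAZmZmAHd3dwCIiIgAmZmZAKqqqgC7u7sAzMzMAN3d3QDu7u4A////AO3KdUMzRVVlVVQzNFZniJmYh3d4ms7u7t26dTMzRVZmVVQzNFZneJmYiIiIm97u7ty5dTNEVWZmZUMhI1VmeJmYiIiZrN7u7su5hlVWZ3d2ZUMhEkVmeImYiImavN7u7sy6h2d4iIh3ZUMhATRWeIiZiImaq83d3su6mIiJmIiHZVQyESNFZ4iIiIiZqrzd3bu6qZmZmZiHZlQyISI1Z3iIiIiJmrzd3bu7qqqZmZmYdlRDIiI0VmZ3d3eIiavN3Lu7u7uqqqqYh2VDIiIjRFVWZ3d3iJq8zLvMzLu7u7uph2QzMzMzM0RFZmZneImrurzMzMzMu7uph2QzNEQzMzRFVWZnd3iaqrzMzMzLu7uql2VDREREM0RFVVZnd3eJmazMzMzLu7uql2VERERERERFVVZnd3eJmavMzMzMu7qqh2VVREREREVVVVVnd3d4mZq8zMzcy7qph2VVVVVVVVVVVVVnd2d4iYmrzM3dzLqph2ZmZmVVVVVVVVZndmZ3iHiavM3d3LqpmHd3d3ZmVVVVVVZndmZnd3eImrzd3LqpmIiIiId2ZlVVVVZnZmZmZnd3iavMy6qZmJmZqZh2ZVVVVWZmZVVVVWZ3eJq7upmZmZqqqph2ZVVVVWZmVURERGZmeImaqZiJmaq7uph2VVVVVmZmVDMzM1Vmd4iZmYiJmqu8y5h2VVVVVmZmVDIjM0VWd4iIiIiJq7vMy6h2VVVVVWZlQyIjM0VWd4iIiIiJvMzMy6h2VVVVVWZlQyIzM1Vmd4h3eIiazN3d3Ll2ZVVVVWZVQzMzNFVnd3d3d3ib3u7u3bmHZlVVZmVUMzMzNFVnd3d2Znib3v/u7bqHZmZmZlVDMzMzM1VndmZmZnibzu7u3cqYd3d3dlQyIiIjM0VmZmZmZniavN3d3cuZiIiId2QyERIiM0RVVVZmZ3iau8zM3cy6mZmZiGUyIRIiIjREVVVmZniau7u8zdzLqpmZmHZDIiIiIjNERVZmZmeKq7urvM3MuqqqqYdUQzMiIjM0RVZmZmeJqqqqq8zMuqqqqpdmVEMyIjM0RWZmZmZ4mZmZmrzMu6qruph3ZlQzIjM0VmZmZmd4mZiIiau7uqq7u6mHd2VDMzMzRmZmZmd4iYiIiJqqqqq8y6mId2VEMzMzRWZmZnd4iIh3eImZmqvMzLqYh3ZEMzMzRWZmZmd3iId2d3iJmrzNzLupiHZUMzMzNFZmZmd3d3dmZneJqrzMy7qpmHdlQ0QzNFZmZmZ3d3ZlZniZq7y7u6qZiIh2VFVENEVmZmZ3d3ZVZniaq7u6qpmIiImIdnZlRERWZmZ3d3ZVZ4mau7qpmZiIiJmZmIh2ZURFZmZnd2ZVZ4maqqqYiIiIiJqqqpmIdkREVVVmZmVVZ4maqqmYiIiHiJq7u6qZhlQ0RFVmZlVFZ4iZqqmYiIh3iKvMy7qph1REREVmZVVEVniZqqmYd3d3iKzMy7uph1VERFVmZVVEVniJqqmYd3d3iazdzLu6l2VERFVmZVVERWeJmZmYd3d3ib3d3A=="/>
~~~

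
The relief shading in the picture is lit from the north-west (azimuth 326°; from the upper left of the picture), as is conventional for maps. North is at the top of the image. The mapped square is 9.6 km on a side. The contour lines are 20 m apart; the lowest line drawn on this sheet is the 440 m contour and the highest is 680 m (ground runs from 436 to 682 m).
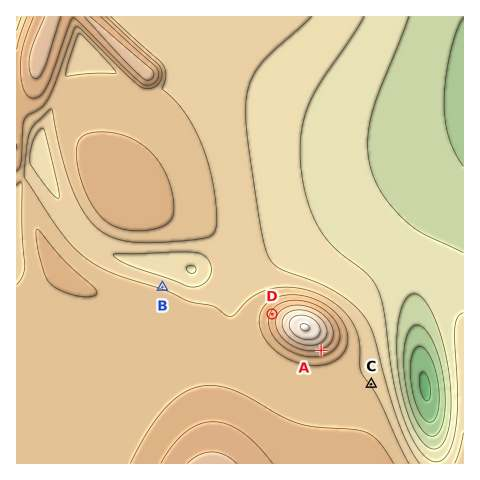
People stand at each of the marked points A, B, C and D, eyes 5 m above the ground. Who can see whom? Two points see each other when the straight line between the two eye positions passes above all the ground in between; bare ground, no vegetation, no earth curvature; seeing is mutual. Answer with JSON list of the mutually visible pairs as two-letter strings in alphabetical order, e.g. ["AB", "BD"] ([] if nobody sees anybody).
["AC", "BD"]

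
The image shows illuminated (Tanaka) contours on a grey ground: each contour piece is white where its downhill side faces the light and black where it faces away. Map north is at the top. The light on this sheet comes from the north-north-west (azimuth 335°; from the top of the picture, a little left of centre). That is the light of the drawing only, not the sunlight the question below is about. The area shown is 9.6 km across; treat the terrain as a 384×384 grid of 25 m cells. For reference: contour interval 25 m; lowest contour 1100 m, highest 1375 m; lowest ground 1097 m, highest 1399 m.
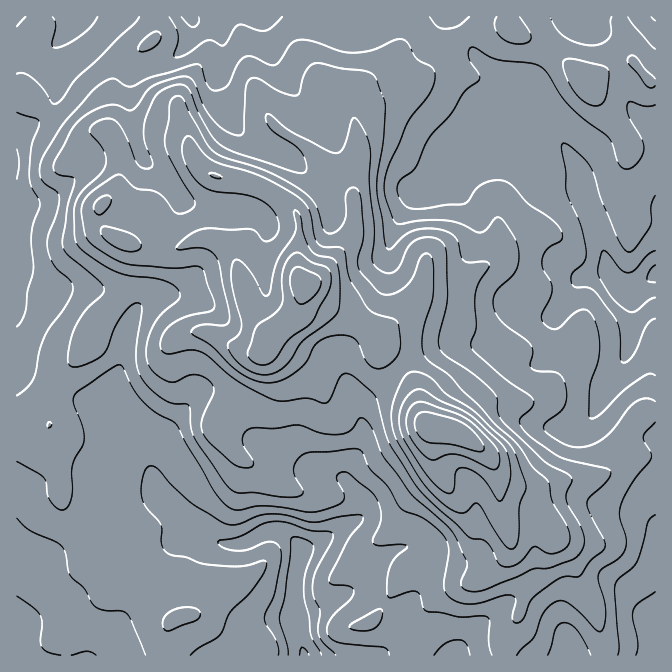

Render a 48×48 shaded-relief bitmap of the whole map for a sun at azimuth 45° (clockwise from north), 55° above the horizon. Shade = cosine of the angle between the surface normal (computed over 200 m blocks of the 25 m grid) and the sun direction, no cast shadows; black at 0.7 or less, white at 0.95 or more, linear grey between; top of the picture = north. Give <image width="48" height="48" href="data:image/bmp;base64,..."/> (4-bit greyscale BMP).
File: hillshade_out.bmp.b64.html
<image width="48" height="48" href="data:image/bmp;base64,Qk32BAAAAAAAAHYAAAAoAAAAMAAAADAAAAABAAQAAAAAAIAEAAATCwAAEwsAABAAAAAAAAAAAAAAABEREQAiIiIAMzMzAERERABVVVUAZmZmAHd3dwCIiIgAmZmZAKqqqgC7u7sAzMzMAN3d3QDu7u4A////AGZ3ZmZlZ3dmd4q3ESNFZndlVWd4hlWJmWZmZmZlZmZ3eJulEkVWZndlVWZ4hkWKmWZmZmZmZ3eIiJqUJGd3d3ZVVWaIdTaamGZmZmZmd4iId4mENXd3d2ZERVeHZEiph2ZmZmZ3iIiId4mENXd3dmVERVZ3ZWmod2ZmZmZ4iIiIiImFRmZmZmVVZlVmZXmXd3d2ZmeIh3iIiImWVmZmd3ZVZlVlVXh3eGZmZniIh4iZmJqXVmZmd3ZUVUZlVnd4iGZVZ4iIiImXd4qFRWZmd2UzREd1aJmZmFVWeIiIeIdlVnYxNFZmZlICVFh2iqqZmGVWeId3iHZEREIRNFZVVSAEVGmIq6mYh2ZniHd4h2VERDI1ZnZUQwAmZXiJqpiIh2ZniHd3dmVDRUV4iIZEMQFoVHiaqYd3iFVniHeHd2UzVniIiHVEIAR2NIqqqZiIiFVnh3iHdlMkZ4iHdlVDEBVjJqzLuqmIiFZ3iIiHdkIleId2VVVCACQya93cupiIiGZ4iYh3ZTJGh3ZlVVZCACRYz/3KqYh4iGd4mYd2VDNXdmZlVndCEmm9/9uYiId3d3eJmHdkREVndmZlZ4dDNZze3JiHeIh3d3eIh3ZTNFZmZUVmZ3ZVV6zMupmYiJiHiHd3ZmZDNWZUMSRmd3VVaKu6qqqZmYiIiGZmZmZDRWVCADVnd2VWeKu6qqmIiIiId3ZmZndTRVQhJGd4h2VXiaqqmYiIiIiIdnZmZ4dUVlRFZmd3dlVoiZmYiIiZh4mYdmZmZ4dlVneIZXd2ZmZ4iJmIiZmZh4mZh2d2Z4d2Z4mGNYdnd3iZiIiImZmIiImqh2ZmZ3d2Z3djN4ZWeJqpiImZmYh4iJq6h2ZmZmZlVVVCSIU2iaupiImZiHeImZu4eGZVRERERFVDaYRIu7uqh4mZh3iJmJqFaWVEMyI0RVVEeYV6zLqpdnmpiIiYh4lkZ2VEMiNnd2VWmYZ6y6mZdoqqmJmIeJhVdmVUIkeIiHd4mId5uomqmKu6mImIiahWd2ZUJHiIiIiIiHZpuXirqquqh4mYmqdWiGVTJXiIiId3dmV7uGi8upmYd4mZmoZXiFRDRomYmHVEVVi8p2m7qIiHeJmZmXVndzM0Z3iZl0JGeKzKh3m6l3h3eJmIiHVmdzNGd2eZdCSLvMuYd4iph4h3iIiIiGVWdzRWdkeXU0jMy6h3eHiZiIh3eIh4h2VmeFZmZUiWVWvMqGZ3iHiZiId3d3d4dlVniFZmZnqWVovKhleJh3iZiHd3d3d3dlVniFZ3d5qGZpzJdWiZh3iZiHd3d3d3ZEV4h2iHd4mGZ6y4ZXmYdniYh3eHd3d2UzaIZZmXd4mHebyoZpqHZ4iYiIiHd3d2Q1iHVaqHd4iImbuXaKl2eJmYiIiId3dlRXmGZ5iHd3d3iZmYeJh3iZmYiZmId2VVWJmHiYiId3d3eJiIeId4mpmIiZiIdVVniamHmneIh3d3iamHeIeJmYiIiZiHZVaJmZh4mneIh3d3iqiHeYeJmIiIiJiHZWiZqYdoqg=="/>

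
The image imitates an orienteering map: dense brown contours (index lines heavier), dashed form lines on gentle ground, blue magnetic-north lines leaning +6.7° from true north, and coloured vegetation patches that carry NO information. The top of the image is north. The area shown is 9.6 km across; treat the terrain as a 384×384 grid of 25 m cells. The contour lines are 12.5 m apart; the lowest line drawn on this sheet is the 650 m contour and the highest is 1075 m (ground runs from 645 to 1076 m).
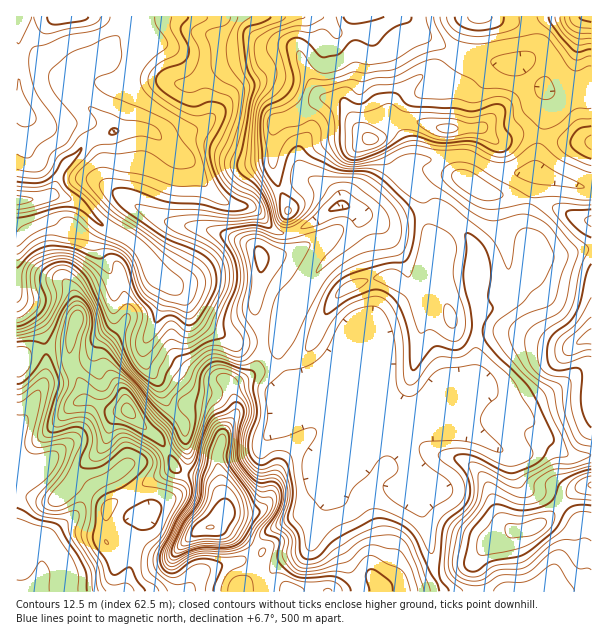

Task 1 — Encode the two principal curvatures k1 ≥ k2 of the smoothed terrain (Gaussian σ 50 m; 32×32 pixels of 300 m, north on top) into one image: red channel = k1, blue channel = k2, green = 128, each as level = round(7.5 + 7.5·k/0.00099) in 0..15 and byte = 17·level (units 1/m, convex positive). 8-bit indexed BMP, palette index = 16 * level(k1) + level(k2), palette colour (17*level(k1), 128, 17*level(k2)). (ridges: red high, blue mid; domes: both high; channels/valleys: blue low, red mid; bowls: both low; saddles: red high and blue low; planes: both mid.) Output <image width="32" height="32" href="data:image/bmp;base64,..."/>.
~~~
<image width="32" height="32" href="data:image/bmp;base64,Qk02CAAAAAAAADYEAAAoAAAAIAAAACAAAAABAAgAAAAAAAAEAAATCwAAEwsAAAABAAAAAAAAAIAAABGAAAAigAAAM4AAAESAAABVgAAAZoAAAHeAAACIgAAAmYAAAKqAAAC7gAAAzIAAAN2AAADugAAA/4AAAACAEQARgBEAIoARADOAEQBEgBEAVYARAGaAEQB3gBEAiIARAJmAEQCqgBEAu4ARAMyAEQDdgBEA7oARAP+AEQAAgCIAEYAiACKAIgAzgCIARIAiAFWAIgBmgCIAd4AiAIiAIgCZgCIAqoAiALuAIgDMgCIA3YAiAO6AIgD/gCIAAIAzABGAMwAigDMAM4AzAESAMwBVgDMAZoAzAHeAMwCIgDMAmYAzAKqAMwC7gDMAzIAzAN2AMwDugDMA/4AzAACARAARgEQAIoBEADOARABEgEQAVYBEAGaARAB3gEQAiIBEAJmARACqgEQAu4BEAMyARADdgEQA7oBEAP+ARAAAgFUAEYBVACKAVQAzgFUARIBVAFWAVQBmgFUAd4BVAIiAVQCZgFUAqoBVALuAVQDMgFUA3YBVAO6AVQD/gFUAAIBmABGAZgAigGYAM4BmAESAZgBVgGYAZoBmAHeAZgCIgGYAmYBmAKqAZgC7gGYAzIBmAN2AZgDugGYA/4BmAACAdwARgHcAIoB3ADOAdwBEgHcAVYB3AGaAdwB3gHcAiIB3AJmAdwCqgHcAu4B3AMyAdwDdgHcA7oB3AP+AdwAAgIgAEYCIACKAiAAzgIgARICIAFWAiABmgIgAd4CIAIiAiACZgIgAqoCIALuAiADMgIgA3YCIAO6AiAD/gIgAAICZABGAmQAigJkAM4CZAESAmQBVgJkAZoCZAHeAmQCIgJkAmYCZAKqAmQC7gJkAzICZAN2AmQDugJkA/4CZAACAqgARgKoAIoCqADOAqgBEgKoAVYCqAGaAqgB3gKoAiICqAJmAqgCqgKoAu4CqAMyAqgDdgKoA7oCqAP+AqgAAgLsAEYC7ACKAuwAzgLsARIC7AFWAuwBmgLsAd4C7AIiAuwCZgLsAqoC7ALuAuwDMgLsA3YC7AO6AuwD/gLsAAIDMABGAzAAigMwAM4DMAESAzABVgMwAZoDMAHeAzACIgMwAmYDMAKqAzAC7gMwAzIDMAN2AzADugMwA/4DMAACA3QARgN0AIoDdADOA3QBEgN0AVYDdAGaA3QB3gN0AiIDdAJmA3QCqgN0Au4DdAMyA3QDdgN0A7oDdAP+A3QAAgO4AEYDuACKA7gAzgO4ARIDuAFWA7gBmgO4Ad4DuAIiA7gCZgO4AqoDuALuA7gDMgO4A3YDuAO6A7gD/gO4AAID/ABGA/wAigP8AM4D/AESA/wBVgP8AZoD/AHeA/wCIgP8AmYD/AKqA/wC7gP8AzID/AN2A/wDugP8A/4D/AIeHh3WmpoWFo4SFl7mGtufWyaWXmJiXgpOkdHSFdoaGiHd2dJa4hLT2cGCQgqa0c2SllqiHqIWSucmWl5d0hoeHd4SWyaiFovX3o9bBxNiUY4aHqIe4hHOYqKiop3WFh4V0hKa3lod0cPr46biQoJSFhoaHmJeElaiol6jYyJWGlde2crindnaAo/W4yfbWcIeHdpaWhXaFdKa4l4bGpWWmtumllLa3hWNQ9djYovqQh3eHh4Z3d3dklceGdIW2yIZ0praEdIW12NDn96Zx9oJ3d4eHh4eHdnXWt4SmuLbIlYRyt+eEY2L2kNb0YVG2lXd3h4eIh4a317Z0dHSUgoCV55NitrWD9/Zgx/qCYoaXl4d3h4eHh4aFhIaHh4WFqHSm+ISlxvj2kXCz9vaSdneHh3d3d4eHd3eHiId2hpeYlHLI2MW3+YKip6SE+JJ2d4eHd3eHhod3h4eHhnaGiJi3cYTGddb4gIWFt8fWhHZ3h4eHh4anlnZ3d3Z1hYWEl8mStraF9nCCh5XI2bPGlpeGh4iHdqa3doZ2dYaouKaEyaTGtrXGYoS4lKeTUrZ2l7iGh4d2hreFqISXl5eXyLaVtLb3sqKWgciDlaWFt3Z2t5Z2d3aGp5e5k5iYl5aXt2R0p/ylgtm0tnKGp7i4dnWWx3R2dZeXl7iEhoaHdmanc4Wk9oKD1nR0ZXWGp8d2hoTYx5WGpoeXl4SXhoZ2dqejydnIlKXGcnV1ZWWG14eHhJW4x8iml5eHdIeXhoeGmJS3yKaT6aNyhXZmZZbIp5eHhIaGhoWnl5d0h5d2dnaWhJaDk6WSgISXl6fW+OqitLenhId2daeYl3SXh3Z2hpa3pqe3cIKm19jY18aWkPDCgKamhXV2toaEhpaGdnaoyHGCo5CEyNinh4aFcHBQ9+m2cnOGdoandXaXl6emx8eVlpSSt8e4mId2doOUl5T2dpaVdHWGuIeWqMi3loaFhXSouZGnqIaGhod2g7m3x9h1haS0krSHh5a3lYKEdnaFhpiXloGnl5iYhXWml4W2x4SmterotXNzgYByt7iFhqeol4iYlpR0hHSGhoV2hce3hnSGqMnWtcb5+Oa3l5aWl6iYmIeXhYaXh4aXhXR0yMnHlYW3lpa2t6eWhseWdnaGhqd3h4WXl4aGmKiHhnO1hYa4t6eGmJZ0dYZ1l6eGd4eGt3aHhoiHhripl5eHhZWFhraGp5aHp6eHh4d2hod3hoa2doeHh4eGhoeGh4eFuHa4hnaGdnZ2l6eGhnZ3d4aWhaaWdXaGh3d2dYaXl5a4t7mWhpeGh4Z1hJWFhYZ2dZaWpqe3t7eWh4eXppaEpZSTlJSEpoaGh4WXuLm4p5aluMg="/>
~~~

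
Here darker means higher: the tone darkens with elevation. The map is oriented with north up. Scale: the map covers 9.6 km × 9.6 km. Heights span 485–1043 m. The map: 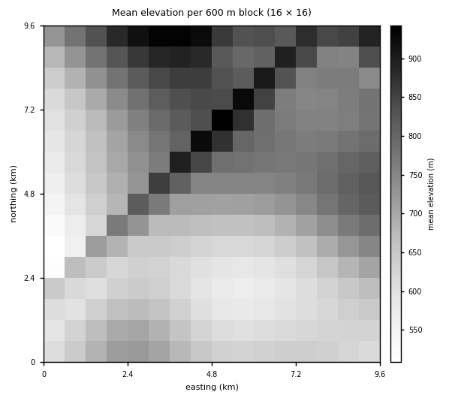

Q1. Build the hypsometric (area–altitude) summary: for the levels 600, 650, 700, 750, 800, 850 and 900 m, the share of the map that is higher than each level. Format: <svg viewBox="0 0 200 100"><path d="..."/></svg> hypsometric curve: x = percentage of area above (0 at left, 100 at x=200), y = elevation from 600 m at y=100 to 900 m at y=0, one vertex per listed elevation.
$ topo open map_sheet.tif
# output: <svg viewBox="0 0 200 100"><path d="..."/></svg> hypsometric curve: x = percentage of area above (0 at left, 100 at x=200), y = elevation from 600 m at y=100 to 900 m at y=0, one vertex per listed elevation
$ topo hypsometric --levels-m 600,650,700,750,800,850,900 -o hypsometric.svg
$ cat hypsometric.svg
<svg viewBox="0 0 200 100"><path d="M177 100l-45-17-27-16-24-17-40-17-21-16-11-17"/></svg>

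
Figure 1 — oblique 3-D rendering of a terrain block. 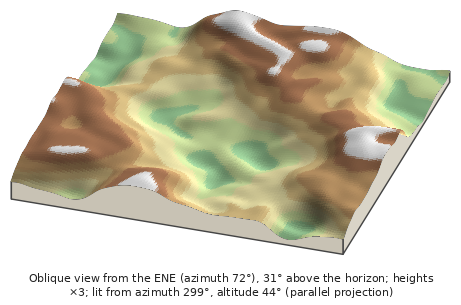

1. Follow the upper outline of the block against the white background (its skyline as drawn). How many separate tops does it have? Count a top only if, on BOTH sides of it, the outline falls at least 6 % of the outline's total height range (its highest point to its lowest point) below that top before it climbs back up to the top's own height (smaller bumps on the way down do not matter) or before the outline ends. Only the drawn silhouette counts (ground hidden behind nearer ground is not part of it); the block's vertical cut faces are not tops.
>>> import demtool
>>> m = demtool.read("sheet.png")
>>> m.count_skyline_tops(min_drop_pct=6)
2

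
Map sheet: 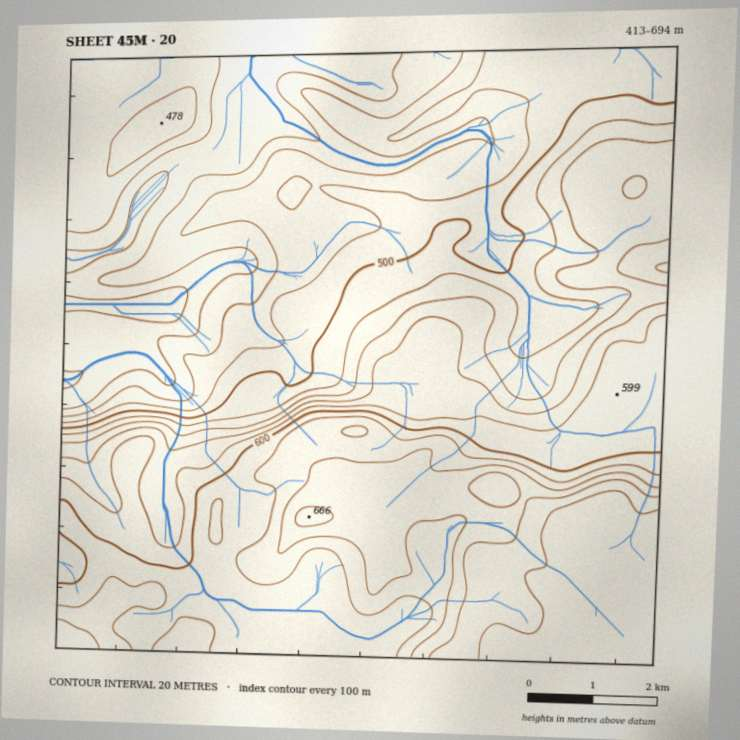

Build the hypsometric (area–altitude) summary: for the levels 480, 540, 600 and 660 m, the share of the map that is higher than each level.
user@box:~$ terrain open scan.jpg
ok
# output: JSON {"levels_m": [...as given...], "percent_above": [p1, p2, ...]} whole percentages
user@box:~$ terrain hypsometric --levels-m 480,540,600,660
{"levels_m": [480, 540, 600, 660], "percent_above": [70, 50, 31, 9]}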